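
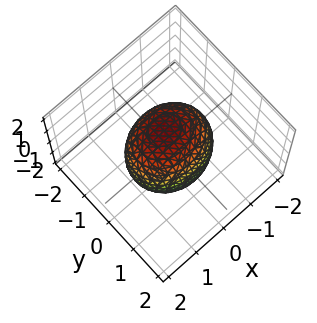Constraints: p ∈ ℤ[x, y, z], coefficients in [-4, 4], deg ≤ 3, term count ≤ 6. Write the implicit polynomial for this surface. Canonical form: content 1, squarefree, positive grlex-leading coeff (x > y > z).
1. Degree: a generic line meets the surface in up to 2 points, so deg p = 2.
2. From the visible intercepts: the y-axis gridline crossings are at y ∈ {-1, 1}.
3. Solving for integer coefficients yields p as stated.

2*x^2 + 3*y^2 + y*z + 2*z^2 - 3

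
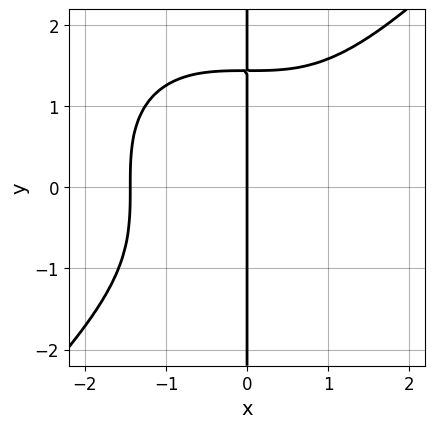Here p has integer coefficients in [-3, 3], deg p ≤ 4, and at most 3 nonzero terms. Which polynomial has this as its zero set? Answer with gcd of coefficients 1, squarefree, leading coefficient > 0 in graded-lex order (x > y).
The degree is 4 — no degree-3 curve has this shape.
From the axis intercepts and sections: one x-axis crossing is at x = 0; the visible y-axis segment lies entirely on the curve.
The integer polynomial consistent with all of this is the stated p.

x^4 - x*y^3 + 3*x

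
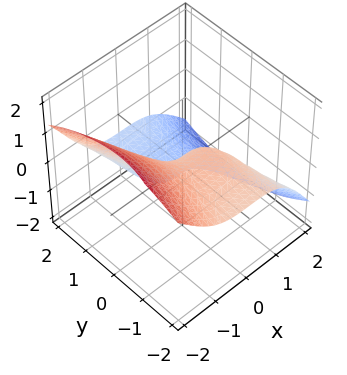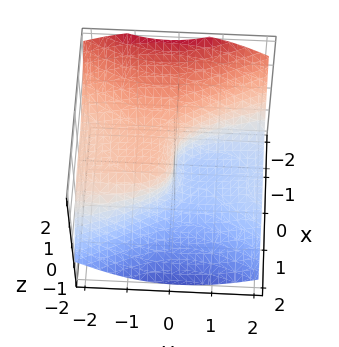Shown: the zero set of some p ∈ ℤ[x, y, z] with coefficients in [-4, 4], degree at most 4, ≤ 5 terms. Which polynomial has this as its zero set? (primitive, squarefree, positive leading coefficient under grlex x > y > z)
1. deg p = 3.
2. Checking where it meets the axes: it crosses the z-axis at the gridline z = 0; one y-axis crossing is at y = 0; one x-axis crossing is at x = 0.
3. These observations pin down the coefficients.

x^3 + y^2*z + z^3 + y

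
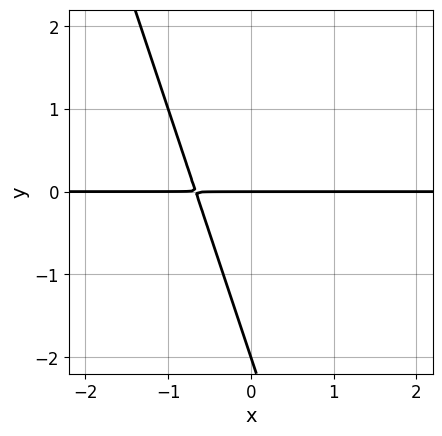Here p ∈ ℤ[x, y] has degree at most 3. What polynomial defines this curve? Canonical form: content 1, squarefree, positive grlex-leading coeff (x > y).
1. The degree is 2 — no degree-1 curve has this shape.
2. Reading off the gridlines: the y-axis gridline crossings are at y ∈ {-2, 0}; every point of the x-axis in the box is on the curve.
3. The integer polynomial consistent with all of this is the stated p.

3*x*y + y^2 + 2*y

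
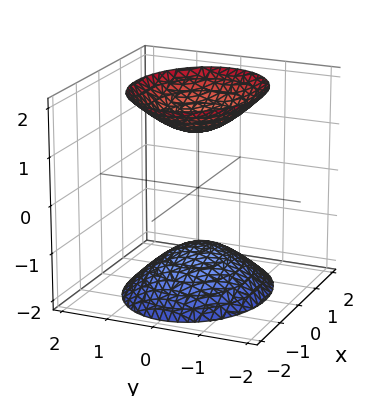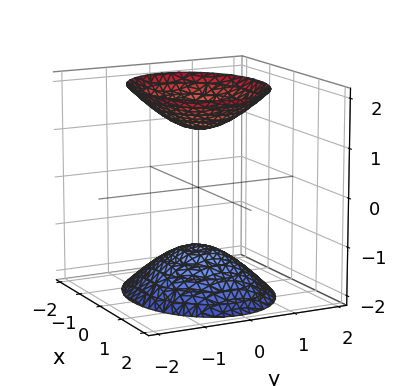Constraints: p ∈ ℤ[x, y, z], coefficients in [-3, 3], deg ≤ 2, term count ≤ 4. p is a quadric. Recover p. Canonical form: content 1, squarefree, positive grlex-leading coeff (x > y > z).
(a) I count 2 distinct pieces.
(b) The degree is 2 — two sheets facing apart; a quadric.
(c) Symmetries: mirror symmetry z ↦ −z ⇒ only even powers of z; it's symmetric under x → −x, forcing even powers of x; it's symmetric under y → −y, forcing even powers of y.
(d) Observable constraints: it misses every integer gridline on the y-axis; no x-intercept at any integer in the box.
(e) Fitting integer coefficients to these (and the overall shape) gives p.

2*x^2 + 3*y^2 - 2*z^2 + 3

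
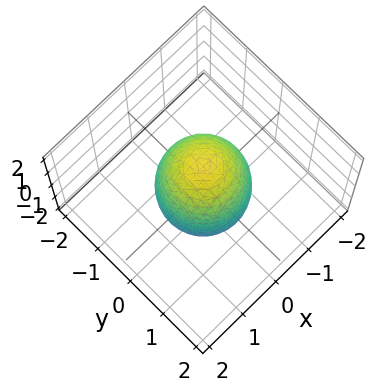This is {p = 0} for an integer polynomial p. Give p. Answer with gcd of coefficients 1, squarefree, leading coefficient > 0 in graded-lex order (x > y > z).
3*x^2 + 3*y^2 + z^2 - 3

The degree is 2 — the shape is more complex than any degree-1 surface.
By symmetry, every cross-section ⟂ z is a circle, so x, y appear only via x² + y².
From the axis intercepts and sections: the x-axis gridline crossings are at x ∈ {-1, 1}; the y-axis gridline crossings are at y ∈ {-1, 1}.
These observations pin down the coefficients.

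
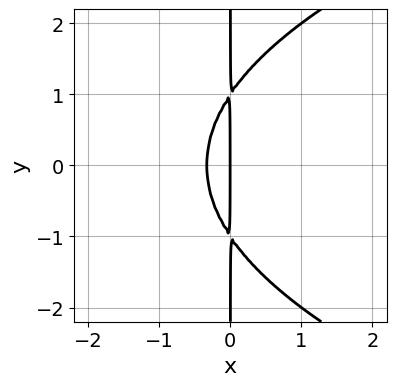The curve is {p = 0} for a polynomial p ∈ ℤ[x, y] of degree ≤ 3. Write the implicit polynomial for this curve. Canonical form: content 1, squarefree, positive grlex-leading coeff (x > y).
x*y^2 - 3*x^2 - x

deg p = 3.
Symmetries: mirror symmetry y ↦ −y ⇒ only even powers of y.
Observable constraints: the visible y-axis segment lies entirely on the curve; one x-axis crossing is at x = 0.
The integer polynomial consistent with all of this is the stated p.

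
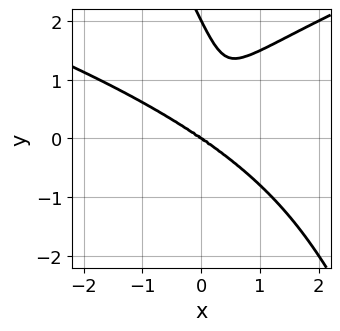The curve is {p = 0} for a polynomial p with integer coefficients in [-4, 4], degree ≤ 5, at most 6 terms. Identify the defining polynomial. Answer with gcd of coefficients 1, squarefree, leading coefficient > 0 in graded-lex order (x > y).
2*x*y^3 + y^4 - 2*x^3 - 2*x^2*y - 2*y^3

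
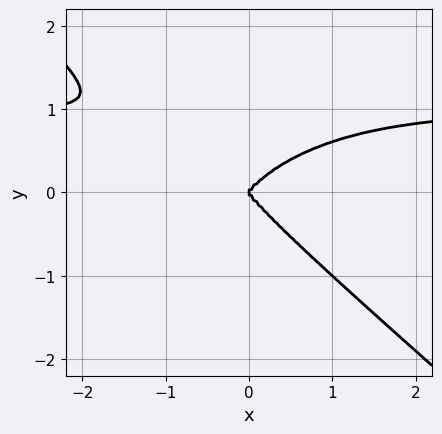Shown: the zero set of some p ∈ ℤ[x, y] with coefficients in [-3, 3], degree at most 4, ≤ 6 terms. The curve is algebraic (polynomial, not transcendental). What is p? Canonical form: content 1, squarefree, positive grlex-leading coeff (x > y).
(a) Degree: a generic line meets the curve in up to 4 points, so deg p = 4.
(b) Checking where it meets the axes: one x-axis crossing is at x = 0; it meets the y-axis at y = 0 (among the integer gridlines).
(c) Together with the visible shape, these determine p as stated.

2*x^3*y + 3*y^4 - 2*x^3 + x*y^2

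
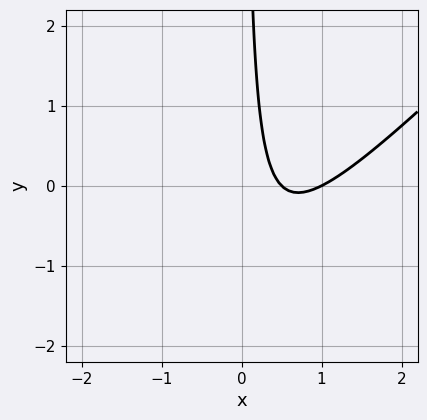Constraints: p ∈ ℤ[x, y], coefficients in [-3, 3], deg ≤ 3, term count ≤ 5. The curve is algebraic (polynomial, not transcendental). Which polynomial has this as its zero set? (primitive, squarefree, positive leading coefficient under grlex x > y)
2*x^2 - 2*x*y - 3*x + 1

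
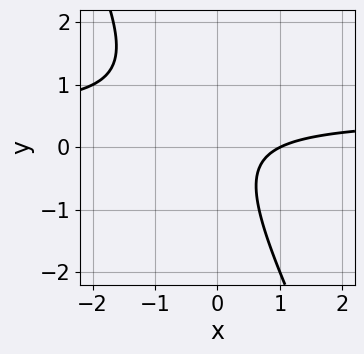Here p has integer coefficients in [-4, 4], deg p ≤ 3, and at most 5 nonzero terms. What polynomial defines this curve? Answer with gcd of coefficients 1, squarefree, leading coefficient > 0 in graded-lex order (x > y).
First, the degree is 2 — the shape is more complex than any degree-1 curve.
Then, checking where it meets the axes: it misses every integer gridline on the y-axis; one x-axis crossing is at x = 1.
Finally, the integer polynomial consistent with all of this is the stated p.

2*x*y + y^2 - x + 1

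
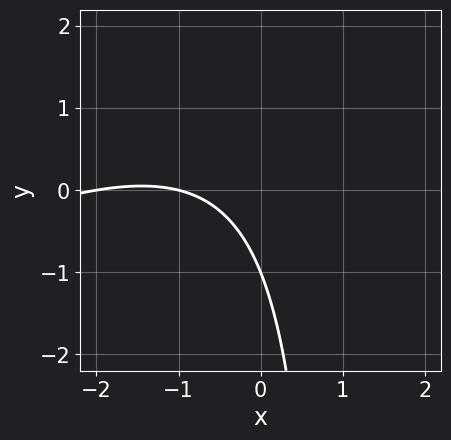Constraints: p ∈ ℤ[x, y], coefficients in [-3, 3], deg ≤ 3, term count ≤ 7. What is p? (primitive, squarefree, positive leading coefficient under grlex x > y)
1. deg p = 2. No degree-1 curve has this shape.
2. Observable constraints: among the integer gridlines, it crosses the x-axis at x ∈ {-2, -1}; one y-axis crossing is at y = -1.
3. Putting this together gives p.

x^2 - 2*x*y + 3*x + 2*y + 2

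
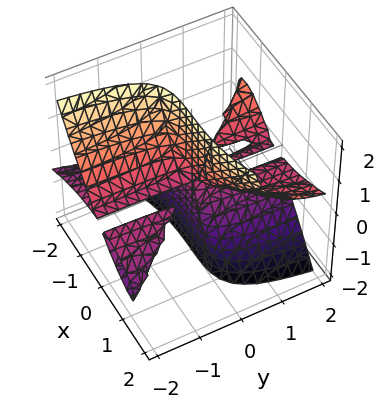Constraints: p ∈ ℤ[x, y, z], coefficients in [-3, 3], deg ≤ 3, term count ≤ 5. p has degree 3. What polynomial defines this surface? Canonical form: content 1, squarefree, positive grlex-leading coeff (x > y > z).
x^3 - 3*x*y*z - 3*y*z^2

(a) There are 3 components. They look like related sheets of one shape, so recover p as a whole.
(b) Degree: no degree-2 surface has this shape, so deg p = 3.
(c) Observable constraints: the visible z-axis segment lies entirely on the surface; every point of the y-axis in the box is on the surface.
(d) The integer polynomial consistent with all of this is the stated p.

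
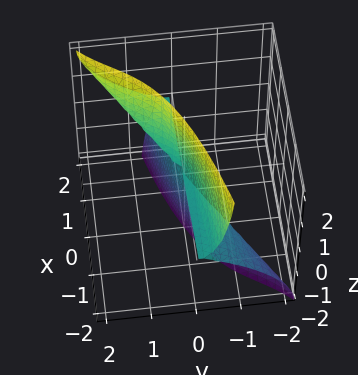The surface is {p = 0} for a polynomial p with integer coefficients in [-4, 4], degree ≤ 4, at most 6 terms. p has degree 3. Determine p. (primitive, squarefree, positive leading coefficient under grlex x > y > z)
(a) The degree is 3 — the shape is more complex than any degree-2 surface.
(b) Against the integer gridlines: one y-axis crossing is at y = 0; every point of the x-axis in the box is on the surface.
(c) Putting this together gives p. Check: (0, 0, -2) on the z-axis lies on the surface, and p(0, 0, -2) = 0. ✓

x*z^2 - y^3 + 2*y^2*z - 2*y*z^2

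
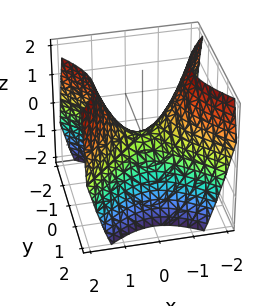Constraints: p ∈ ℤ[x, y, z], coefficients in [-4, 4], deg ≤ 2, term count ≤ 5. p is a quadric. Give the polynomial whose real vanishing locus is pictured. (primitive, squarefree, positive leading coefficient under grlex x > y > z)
(a) deg p = 2.
(b) Symmetries: it's symmetric under y → −y, forcing even powers of y; the x ↦ −x reflection is a symmetry, so x appears only in even powers.
(c) Checking where it meets the axes: one x-axis crossing is at x = 0; one z-axis crossing is at z = 0; it meets the y-axis at y = 0 (among the integer gridlines).
(d) Assembling these constraints gives the stated polynomial.

x^2 - y^2 - z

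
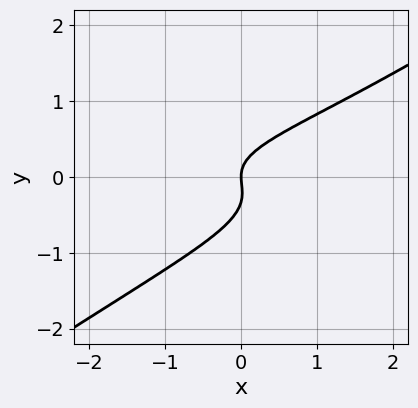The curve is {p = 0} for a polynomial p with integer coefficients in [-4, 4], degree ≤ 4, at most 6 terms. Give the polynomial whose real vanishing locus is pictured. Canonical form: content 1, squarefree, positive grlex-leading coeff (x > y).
2*x*y^2 - 3*y^3 - y^2 + x

1. The degree is 3 — no degree-2 curve has this shape.
2. Observable constraints: it crosses the y-axis at the gridline y = 0; one x-axis crossing is at x = 0.
3. Matching integer coefficients to the picture gives p.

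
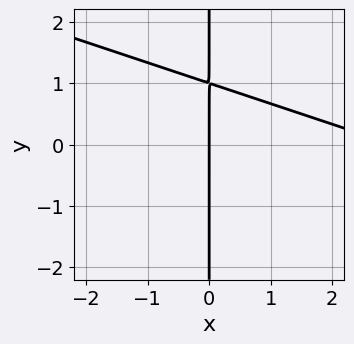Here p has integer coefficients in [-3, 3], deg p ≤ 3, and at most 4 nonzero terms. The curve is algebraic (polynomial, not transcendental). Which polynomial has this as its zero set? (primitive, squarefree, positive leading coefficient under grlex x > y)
1. Degree: no degree-1 curve has this shape, so deg p = 2.
2. From the axis intercepts and sections: one x-axis crossing is at x = 0; the visible y-axis segment lies entirely on the curve.
3. Assembling these constraints gives the stated polynomial.

x^2 + 3*x*y - 3*x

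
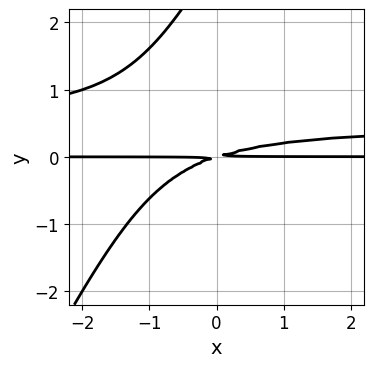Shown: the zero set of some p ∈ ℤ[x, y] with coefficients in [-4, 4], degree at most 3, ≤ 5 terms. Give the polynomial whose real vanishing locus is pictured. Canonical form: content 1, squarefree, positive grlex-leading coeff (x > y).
2*x*y^2 - y^3 - x*y + 3*y^2

First, degree: the shape is more complex than any degree-2 curve, so deg p = 3.
Next, observable constraints: the visible x-axis segment lies entirely on the curve.
Finally, solving for integer coefficients yields p as stated.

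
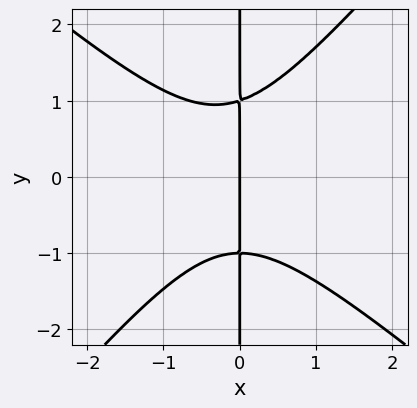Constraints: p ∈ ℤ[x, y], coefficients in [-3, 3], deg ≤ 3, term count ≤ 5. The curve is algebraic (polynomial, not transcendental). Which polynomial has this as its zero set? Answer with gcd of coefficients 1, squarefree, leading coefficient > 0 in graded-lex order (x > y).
1. deg p = 3. The shape is more complex than any degree-2 curve.
2. Checking where it meets the axes: the visible y-axis segment lies entirely on the curve; it crosses the x-axis at the gridline x = 0.
3. Assembling these constraints gives the stated polynomial.

3*x^3 + x^2*y - 3*x*y^2 + x^2 + 3*x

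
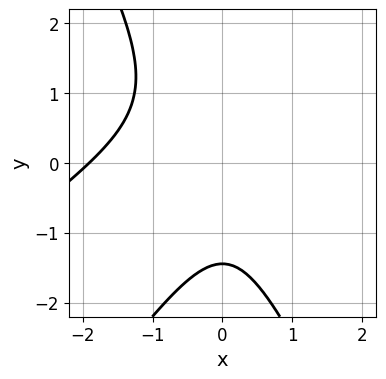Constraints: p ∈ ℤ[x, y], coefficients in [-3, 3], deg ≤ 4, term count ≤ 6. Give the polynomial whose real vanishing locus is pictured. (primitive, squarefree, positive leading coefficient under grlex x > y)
2*x^3 - 3*x^2*y + y^3 + 3*x^2 + 3

(a) The degree is 3 — the shape is more complex than any degree-2 curve.
(b) The integer polynomial consistent with all of this is the stated p.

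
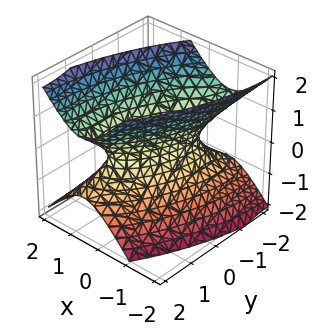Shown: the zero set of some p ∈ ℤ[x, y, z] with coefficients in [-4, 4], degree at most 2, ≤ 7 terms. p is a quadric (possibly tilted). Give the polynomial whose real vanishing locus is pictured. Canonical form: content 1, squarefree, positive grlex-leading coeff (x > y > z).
First, deg p = 2. A generic line meets the surface in up to 2 points.
Then, from the axis intercepts and sections: no z-intercept at any integer in the box; among the integer gridlines, it crosses the y-axis at y ∈ {-1, 1}.
Finally, these observations pin down the coefficients.

3*x^2 - 2*x*y + y^2 - 2*z^2 - 1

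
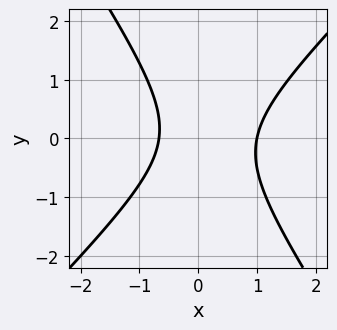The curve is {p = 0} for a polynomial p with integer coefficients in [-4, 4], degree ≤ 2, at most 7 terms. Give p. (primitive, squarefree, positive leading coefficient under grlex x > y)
(a) The degree is 2 — the shape is more complex than any degree-1 curve.
(b) Observable constraints: the curve avoids every integer y-axis point in the box; one x-axis crossing is at x = 1.
(c) These observations pin down the coefficients.

3*x^2 - x*y - 2*y^2 - x - 2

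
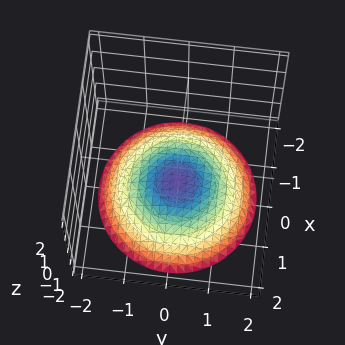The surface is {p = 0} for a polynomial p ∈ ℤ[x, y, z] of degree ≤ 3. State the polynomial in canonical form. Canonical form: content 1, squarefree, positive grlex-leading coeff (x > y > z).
x^2 + y^2 + 3*z + 3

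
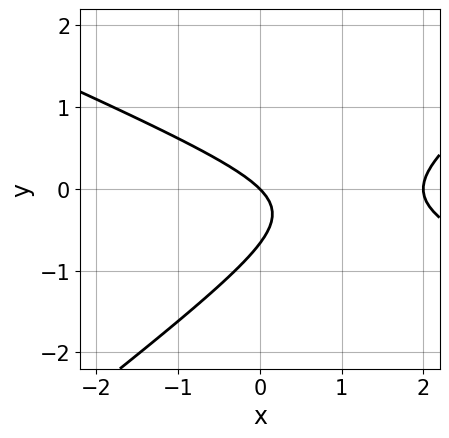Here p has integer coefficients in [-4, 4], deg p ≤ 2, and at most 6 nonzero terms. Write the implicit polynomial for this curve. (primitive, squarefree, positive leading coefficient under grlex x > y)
1. The degree is 2 — no degree-1 curve has this shape.
2. From the axis intercepts and sections: the x-axis gridline crossings are at x ∈ {0, 2}; it meets the y-axis at y = 0 (among the integer gridlines).
3. Matching integer coefficients to the picture gives p.

x^2 + x*y - 3*y^2 - 2*x - 2*y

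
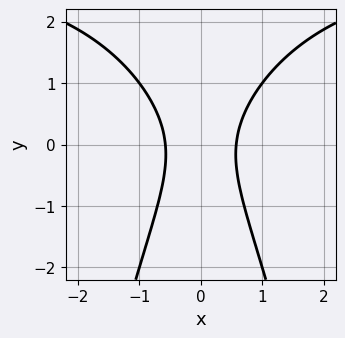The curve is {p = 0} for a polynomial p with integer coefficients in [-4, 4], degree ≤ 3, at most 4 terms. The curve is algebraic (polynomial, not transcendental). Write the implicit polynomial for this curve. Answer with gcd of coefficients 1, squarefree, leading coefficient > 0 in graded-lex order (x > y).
Degree: a generic line meets the curve in up to 3 points, so deg p = 3.
Symmetries: mirror symmetry x ↦ −x ⇒ only even powers of x.
Reading off the gridlines: no y-intercept at any integer in the box.
Fitting integer coefficients to these (and the overall shape) gives p.

x^2*y - 3*x^2 + y^2 + 1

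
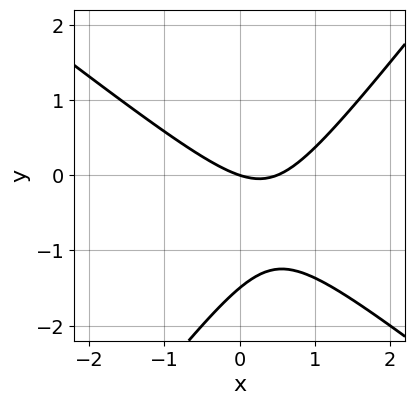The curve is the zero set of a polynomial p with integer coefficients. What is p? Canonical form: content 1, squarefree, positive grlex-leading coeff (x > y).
2*x^2 + x*y - 2*y^2 - x - 3*y

1. deg p = 2. The shape is more complex than any degree-1 curve.
2. Checking where it meets the axes: it meets the y-axis at y = 0 (among the integer gridlines); it crosses the x-axis at the gridline x = 0.
3. Solving for integer coefficients yields p as stated.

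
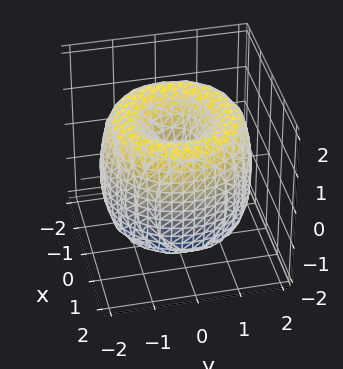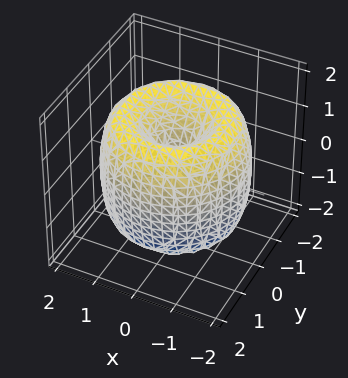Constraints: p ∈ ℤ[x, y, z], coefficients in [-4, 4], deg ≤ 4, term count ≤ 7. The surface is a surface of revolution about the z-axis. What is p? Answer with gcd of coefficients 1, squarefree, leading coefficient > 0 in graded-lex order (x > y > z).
deg p = 4. The shape is more complex than any degree-3 surface.
By symmetry, the surface is invariant under rotation about z: p = q(x² + y², z).
Reading off the gridlines: it meets the z-axis at z = 0 (among the integer gridlines); it meets the x-axis at x = 0 (among the integer gridlines); a circular section at z = 0 has radius between 1 and 2; one y-axis crossing is at y = 0.
Assembling these constraints gives the stated polynomial.

x^4 + 2*x^2*y^2 + y^4 - 3*x^2 - 3*y^2 + z^2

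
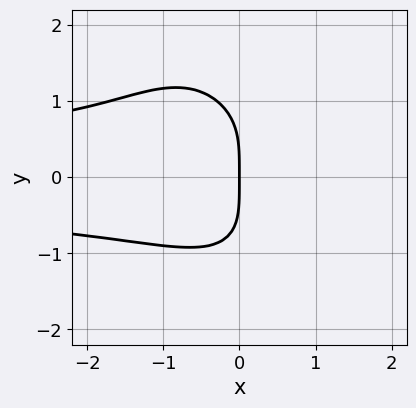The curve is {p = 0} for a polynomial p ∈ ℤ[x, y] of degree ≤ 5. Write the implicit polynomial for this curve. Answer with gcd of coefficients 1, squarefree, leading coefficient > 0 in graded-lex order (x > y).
First, the degree is 4 — the shape is more complex than any degree-3 curve.
Then, from the visible intercepts: one y-axis crossing is at y = 0; one x-axis crossing is at x = 0.
Finally, putting this together gives p.

2*x^2*y^2 + x*y^3 + y^4 + 3*x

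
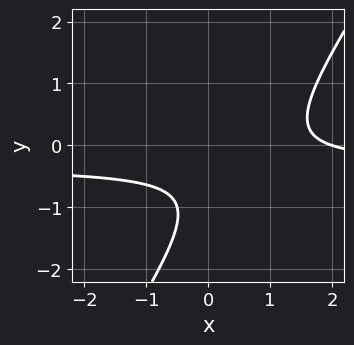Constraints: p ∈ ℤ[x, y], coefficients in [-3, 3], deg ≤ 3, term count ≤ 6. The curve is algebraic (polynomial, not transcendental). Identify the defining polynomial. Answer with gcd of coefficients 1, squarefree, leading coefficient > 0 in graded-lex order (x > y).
3*x*y - 2*y^2 + x - 3*y - 2

1. deg p = 2. The shape is more complex than any degree-1 curve.
2. Reading off the gridlines: it crosses the x-axis at the gridline x = 2; no y-intercept at any integer in the box.
3. The integer polynomial consistent with all of this is the stated p.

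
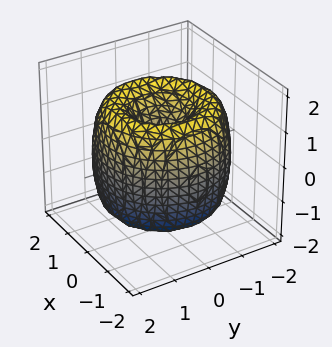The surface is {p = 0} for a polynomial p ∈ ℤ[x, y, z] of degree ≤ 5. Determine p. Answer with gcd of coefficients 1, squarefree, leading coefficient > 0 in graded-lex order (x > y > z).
x^4 + 2*x^2*y^2 + y^4 - 3*x^2 - 3*y^2 + z^2

deg p = 4.
Symmetries: rotational symmetry about the z-axis ⇒ p depends on x, y only through x² + y².
Observable constraints: one x-axis crossing is at x = 0; a circular section at z = 0 has radius between 1 and 2; it crosses the z-axis at the gridline z = 0.
Matching integer coefficients to the picture gives p.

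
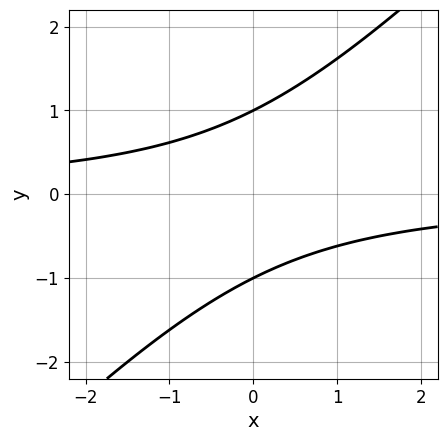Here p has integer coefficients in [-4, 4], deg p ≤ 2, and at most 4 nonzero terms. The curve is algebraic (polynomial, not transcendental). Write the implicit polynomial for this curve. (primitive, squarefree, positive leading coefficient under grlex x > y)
1. Degree: a generic line meets the curve in up to 2 points, so deg p = 2.
2. Against the integer gridlines: no x-intercept at any integer in the box; among the integer gridlines, it crosses the y-axis at y ∈ {-1, 1}.
3. Fitting integer coefficients to these (and the overall shape) gives p.

x*y - y^2 + 1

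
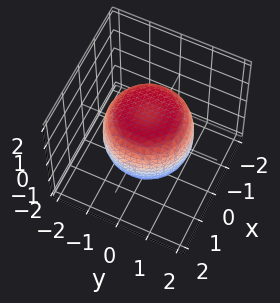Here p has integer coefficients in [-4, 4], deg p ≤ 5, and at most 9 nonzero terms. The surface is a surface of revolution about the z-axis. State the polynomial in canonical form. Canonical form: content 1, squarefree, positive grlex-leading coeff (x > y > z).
2*x^4 + 4*x^2*y^2 + 2*y^4 - 2*x^2 - 2*y^2 + 3*z^2 - 3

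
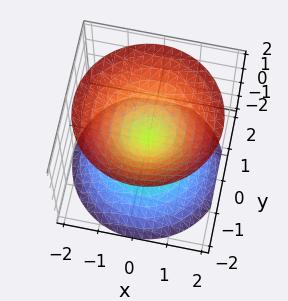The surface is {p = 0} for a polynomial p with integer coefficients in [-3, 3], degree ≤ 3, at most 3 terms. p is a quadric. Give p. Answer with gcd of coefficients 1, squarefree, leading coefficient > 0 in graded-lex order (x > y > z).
First, I count 2 distinct pieces. They look like related sheets of one shape, so recover p as a whole.
Next, the degree is 2 — two nappes meeting at a single point; a quadric.
Next, symmetries: every cross-section ⟂ z is a circle, so x, y appear only via x² + y²; it's symmetric under z → −z, forcing even powers of z.
Then, reading off the gridlines: it crosses the x-axis at the gridline x = 0; a circular section at z = 1 has radius exactly 1; one y-axis crossing is at y = 0; it crosses the z-axis at the gridline z = 0.
Finally, the integer polynomial consistent with all of this is the stated p.

x^2 + y^2 - z^2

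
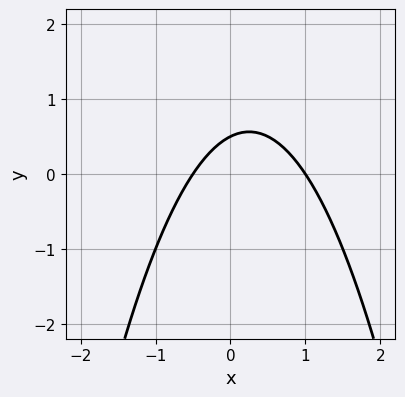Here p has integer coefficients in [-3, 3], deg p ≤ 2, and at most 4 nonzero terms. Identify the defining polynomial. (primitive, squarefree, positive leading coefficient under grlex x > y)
(a) Degree: the shape is more complex than any degree-1 curve, so deg p = 2.
(b) From the visible intercepts: one x-axis crossing is at x = 1.
(c) Matching integer coefficients to the picture gives p.

2*x^2 - x + 2*y - 1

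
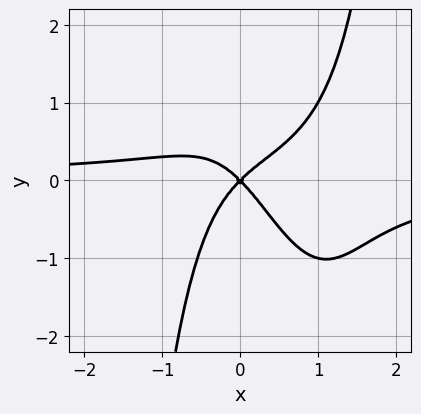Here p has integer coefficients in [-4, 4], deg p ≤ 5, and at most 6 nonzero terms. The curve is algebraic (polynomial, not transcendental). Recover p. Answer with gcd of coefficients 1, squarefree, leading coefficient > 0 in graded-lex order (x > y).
deg p = 4. The shape is more complex than any degree-3 curve.
From the visible intercepts: it crosses the y-axis at the gridline y = 0; it crosses the x-axis at the gridline x = 0.
These observations pin down the coefficients.

3*x^3*y - 3*x^2*y + 2*x^2 - 2*y^2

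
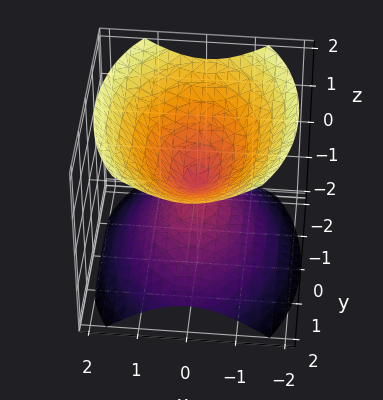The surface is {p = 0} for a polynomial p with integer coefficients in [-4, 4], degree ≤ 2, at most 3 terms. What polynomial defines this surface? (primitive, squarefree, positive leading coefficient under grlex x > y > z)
The picture has 2 separate pieces. Treating them together as one polynomial.
deg p = 2. A double cone through the origin; a quadric.
Symmetries: the y ↦ −y reflection is a symmetry, so y appears only in even powers; the z ↦ −z reflection is a symmetry, so z appears only in even powers; mirror symmetry x ↦ −x ⇒ only even powers of x.
Checking where it meets the axes: it crosses the z-axis at the gridline z = 0; it crosses the y-axis at the gridline y = 0; it meets the x-axis at x = 0 (among the integer gridlines).
Assembling these constraints gives the stated polynomial.

2*x^2 + y^2 - 2*z^2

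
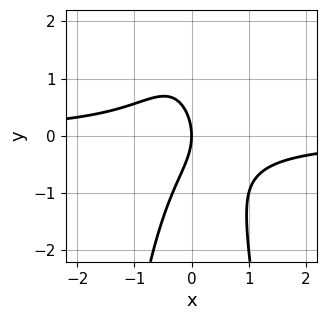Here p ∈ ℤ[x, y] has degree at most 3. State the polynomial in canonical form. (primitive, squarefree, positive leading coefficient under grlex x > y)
3*x^2*y + y^2 + 2*x

First, degree: no degree-2 curve has this shape, so deg p = 3.
Next, checking where it meets the axes: it crosses the y-axis at the gridline y = 0; it meets the x-axis at x = 0 (among the integer gridlines).
Finally, together with the visible shape, these determine p as stated.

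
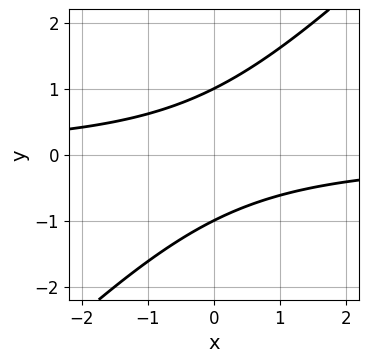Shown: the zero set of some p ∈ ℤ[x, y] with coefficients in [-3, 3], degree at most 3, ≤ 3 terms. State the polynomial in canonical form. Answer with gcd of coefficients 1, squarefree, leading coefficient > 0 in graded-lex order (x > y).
First, degree: no degree-1 curve has this shape, so deg p = 2.
Then, checking where it meets the axes: no x-intercept at any integer in the box; among the integer gridlines, it crosses the y-axis at y ∈ {-1, 1}.
Finally, together with the visible shape, these determine p as stated.

x*y - y^2 + 1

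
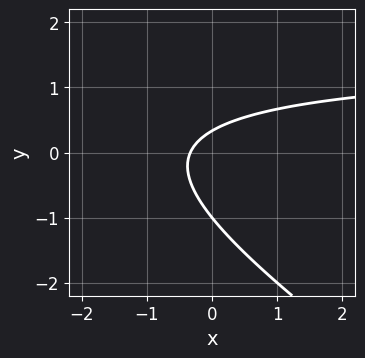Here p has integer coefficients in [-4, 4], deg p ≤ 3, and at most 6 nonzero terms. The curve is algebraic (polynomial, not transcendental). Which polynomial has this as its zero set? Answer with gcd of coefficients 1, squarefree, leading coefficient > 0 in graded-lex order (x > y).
First, degree: a generic line meets the curve in up to 2 points, so deg p = 2.
Then, against the integer gridlines: it crosses the y-axis at the gridline y = -1.
Finally, assembling these constraints gives the stated polynomial.

2*x*y + 3*y^2 - 3*x + 2*y - 1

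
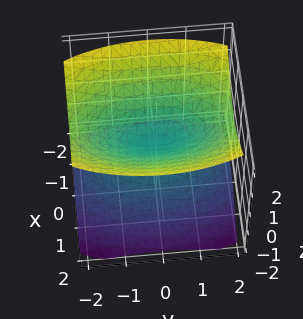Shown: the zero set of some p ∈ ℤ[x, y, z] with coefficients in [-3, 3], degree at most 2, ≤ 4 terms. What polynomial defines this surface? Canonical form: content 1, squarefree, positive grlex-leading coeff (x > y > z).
(a) There are 2 components.
(b) The degree is 2 — a double cone through the origin; a quadric.
(c) Symmetries: mirror symmetry z ↦ −z ⇒ only even powers of z; it's symmetric under y → −y, forcing even powers of y; mirror symmetry x ↦ −x ⇒ only even powers of x.
(d) From the visible intercepts: one z-axis crossing is at z = 0; it meets the y-axis at y = 0 (among the integer gridlines); one x-axis crossing is at x = 0.
(e) Assembling these constraints gives the stated polynomial.

3*x^2 + y^2 - 3*z^2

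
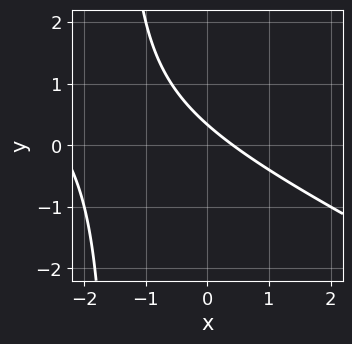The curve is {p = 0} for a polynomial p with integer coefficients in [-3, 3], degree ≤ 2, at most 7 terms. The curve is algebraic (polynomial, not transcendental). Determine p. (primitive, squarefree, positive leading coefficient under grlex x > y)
x^2 + 2*x*y + 2*x + 3*y - 1

First, deg p = 2. The shape is more complex than any degree-1 curve.
Finally, putting this together gives p.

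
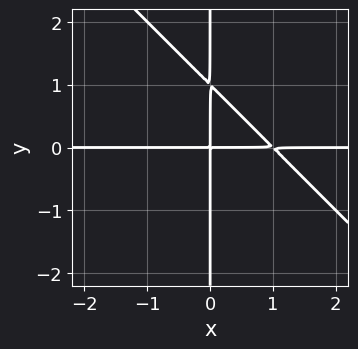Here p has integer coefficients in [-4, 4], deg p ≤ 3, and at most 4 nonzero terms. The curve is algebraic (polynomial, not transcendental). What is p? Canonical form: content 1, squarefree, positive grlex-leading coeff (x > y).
x^2*y + x*y^2 - x*y

deg p = 3. The shape is more complex than any degree-2 curve.
Reading off the gridlines: every point of the x-axis in the box is on the curve; every point of the y-axis in the box is on the curve.
Putting this together gives p.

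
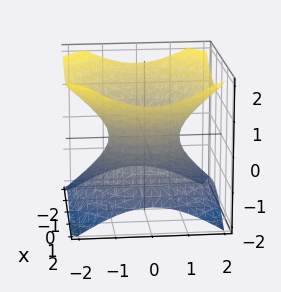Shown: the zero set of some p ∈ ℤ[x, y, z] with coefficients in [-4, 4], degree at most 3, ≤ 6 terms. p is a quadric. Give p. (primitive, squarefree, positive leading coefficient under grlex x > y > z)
2*x^2 + 2*y^2 - 3*z^2 - 2

(a) The degree is 2 — one connected sheet with a waist; a quadric.
(b) Symmetries: rotational symmetry about the z-axis ⇒ p depends on x, y only through x² + y²; the z ↦ −z reflection is a symmetry, so z appears only in even powers.
(c) Reading off the gridlines: a circular section at z = -1 has radius between 1 and 2; among the integer gridlines, it crosses the y-axis at y ∈ {-1, 1}; among the integer gridlines, it crosses the x-axis at x ∈ {-1, 1}; the surface avoids every integer z-axis point in the box.
(d) Assembling these constraints gives the stated polynomial.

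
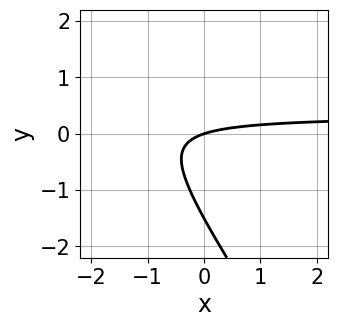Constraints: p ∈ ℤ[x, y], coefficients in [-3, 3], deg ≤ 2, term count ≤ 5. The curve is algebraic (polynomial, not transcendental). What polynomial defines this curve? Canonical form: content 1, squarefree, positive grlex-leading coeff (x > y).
First, deg p = 2. A generic line meets the curve in up to 2 points.
Next, against the integer gridlines: it meets the y-axis at y = 0 (among the integer gridlines); one x-axis crossing is at x = 0.
Finally, solving for integer coefficients yields p as stated.

3*x*y + 2*y^2 - x + 3*y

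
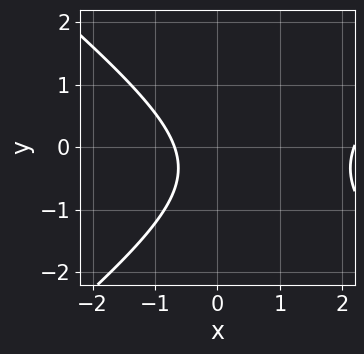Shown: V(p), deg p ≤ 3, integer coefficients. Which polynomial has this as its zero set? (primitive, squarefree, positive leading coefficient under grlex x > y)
2*x^2 - 3*y^2 - 3*x - 2*y - 3

(a) deg p = 2. A generic line meets the curve in up to 2 points.
(b) From the axis intercepts and sections: no y-intercept at any integer in the box.
(c) Assembling these constraints gives the stated polynomial.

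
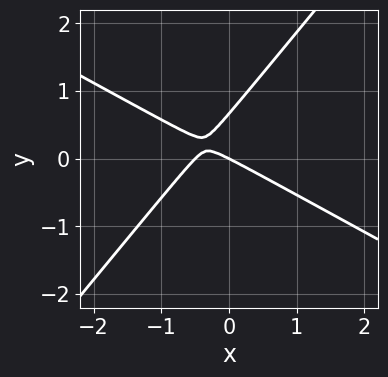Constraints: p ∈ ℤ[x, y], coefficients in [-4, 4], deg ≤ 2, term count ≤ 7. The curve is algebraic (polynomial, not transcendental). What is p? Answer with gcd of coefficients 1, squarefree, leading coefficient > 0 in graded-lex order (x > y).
The degree is 2 — a generic line meets the curve in up to 2 points.
Checking where it meets the axes: it crosses the y-axis at the gridline y = 0; it meets the x-axis at x = 0 (among the integer gridlines).
Assembling these constraints gives the stated polynomial.

2*x^2 + 2*x*y - 3*y^2 + x + 2*y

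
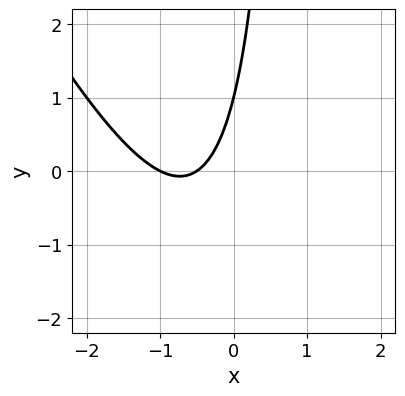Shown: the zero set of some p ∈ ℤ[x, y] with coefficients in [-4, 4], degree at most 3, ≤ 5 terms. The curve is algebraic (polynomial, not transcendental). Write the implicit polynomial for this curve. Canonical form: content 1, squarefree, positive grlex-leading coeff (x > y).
2*x^2 + x*y + 3*x - y + 1

1. deg p = 2.
2. Reading off the gridlines: it meets the x-axis at x = -1 (among the integer gridlines); it crosses the y-axis at the gridline y = 1.
3. Matching integer coefficients to the picture gives p.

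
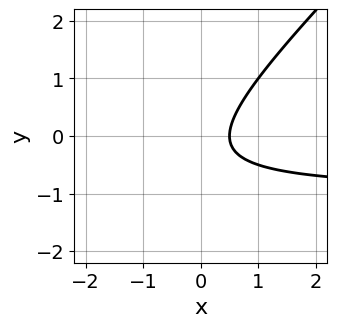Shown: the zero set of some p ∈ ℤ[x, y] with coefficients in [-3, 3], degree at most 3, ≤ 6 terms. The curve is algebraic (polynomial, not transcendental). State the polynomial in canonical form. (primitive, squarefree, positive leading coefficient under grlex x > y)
2*x*y - 2*y^2 + 2*x - y - 1

First, deg p = 2. A generic line meets the curve in up to 2 points.
Then, reading off the gridlines: no y-intercept at any integer in the box.
Finally, fitting integer coefficients to these (and the overall shape) gives p.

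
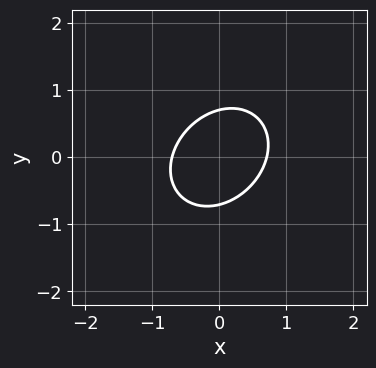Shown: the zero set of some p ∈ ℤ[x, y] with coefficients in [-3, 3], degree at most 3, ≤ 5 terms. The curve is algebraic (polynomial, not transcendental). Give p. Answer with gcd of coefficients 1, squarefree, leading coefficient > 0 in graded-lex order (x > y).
First, degree: the shape is more complex than any degree-1 curve, so deg p = 2.
Finally, putting this together gives p.

2*x^2 - x*y + 2*y^2 - 1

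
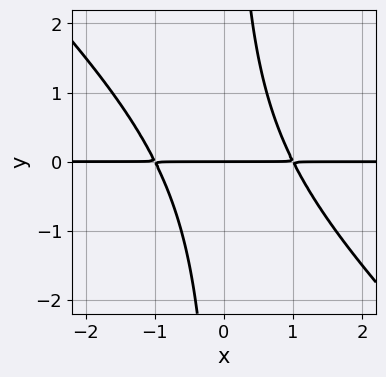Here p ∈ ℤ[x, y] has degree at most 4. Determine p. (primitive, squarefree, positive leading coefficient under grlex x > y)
x^2*y + x*y^2 - y

First, deg p = 3. No degree-2 curve has this shape.
Then, against the integer gridlines: every point of the x-axis in the box is on the curve; it crosses the y-axis at the gridline y = 0.
Finally, fitting integer coefficients to these (and the overall shape) gives p.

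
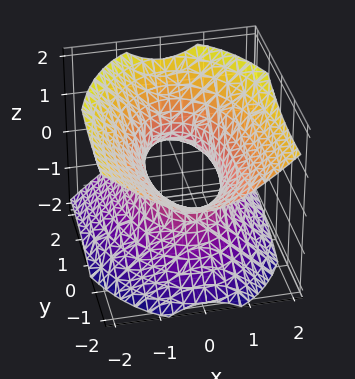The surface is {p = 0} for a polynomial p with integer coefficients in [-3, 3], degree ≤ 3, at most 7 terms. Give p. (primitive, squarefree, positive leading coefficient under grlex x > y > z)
First, the degree is 2 — a generic line meets the surface in up to 2 points.
Next, from the visible intercepts: it misses every integer gridline on the z-axis.
Finally, assembling these constraints gives the stated polynomial.

3*x^2 + y^2 + 2*y*z - 3*z^2 - 2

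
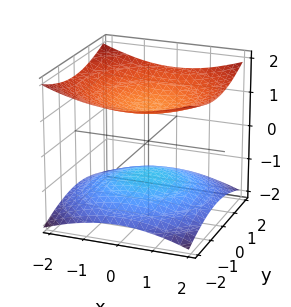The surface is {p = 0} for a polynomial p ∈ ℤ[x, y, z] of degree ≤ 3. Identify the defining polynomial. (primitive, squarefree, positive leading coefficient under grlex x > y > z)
First, there are 2 components.
Next, degree: two separate bowl-shaped sheets opening away from each other; a quadric, so deg p = 2.
Then, symmetries: the z ↦ −z reflection is a symmetry, so z appears only in even powers; the surface is invariant under rotation about z: p = q(x² + y², z).
Then, observable constraints: the z-axis gridline crossings are at z ∈ {-1, 1}; it misses every integer gridline on the x-axis.
Finally, the integer polynomial consistent with all of this is the stated p.

x^2 + y^2 - 3*z^2 + 3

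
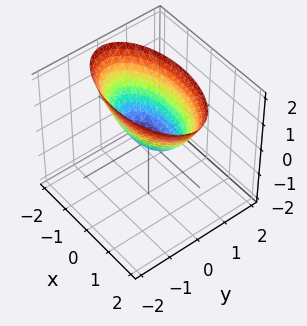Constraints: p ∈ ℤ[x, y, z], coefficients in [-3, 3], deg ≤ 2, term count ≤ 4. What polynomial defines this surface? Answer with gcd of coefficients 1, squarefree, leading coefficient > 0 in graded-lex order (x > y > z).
(a) The degree is 2 — a single bowl opening along one axis; a quadric.
(b) Symmetries: it's symmetric under y → −y, forcing even powers of y; the x ↦ −x reflection is a symmetry, so x appears only in even powers.
(c) From the visible intercepts: one z-axis crossing is at z = 0; it meets the y-axis at y = 0 (among the integer gridlines); it meets the x-axis at x = 0 (among the integer gridlines).
(d) Assembling these constraints gives the stated polynomial.

x^2 + 3*y^2 - 2*z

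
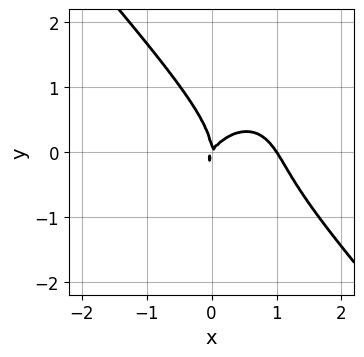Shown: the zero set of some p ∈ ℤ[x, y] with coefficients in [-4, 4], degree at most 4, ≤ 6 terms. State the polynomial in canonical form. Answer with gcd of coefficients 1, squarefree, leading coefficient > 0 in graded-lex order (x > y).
Degree: no degree-2 curve has this shape, so deg p = 3.
Against the integer gridlines: it crosses the y-axis at the gridline y = 0; among the integer gridlines, it crosses the x-axis at x ∈ {0, 1}.
Matching integer coefficients to the picture gives p.

3*x^3 + 2*y^3 - 3*x^2 + 2*x*y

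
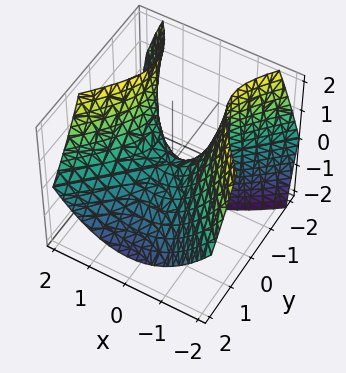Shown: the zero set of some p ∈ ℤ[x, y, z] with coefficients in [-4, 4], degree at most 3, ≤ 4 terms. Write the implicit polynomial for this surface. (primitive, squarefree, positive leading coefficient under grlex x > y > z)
x^2 - y^2 - y*z - z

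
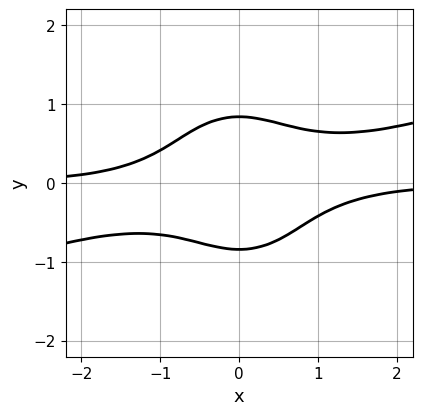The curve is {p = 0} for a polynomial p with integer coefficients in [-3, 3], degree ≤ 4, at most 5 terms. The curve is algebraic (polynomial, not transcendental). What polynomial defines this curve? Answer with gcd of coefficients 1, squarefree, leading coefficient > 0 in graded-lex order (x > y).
(a) The degree is 4 — the shape is more complex than any degree-3 curve.
(b) From the axis intercepts and sections: it misses every integer gridline on the x-axis.
(c) Putting this together gives p.

x^3*y - 3*x^2*y^2 - 2*y^4 + 1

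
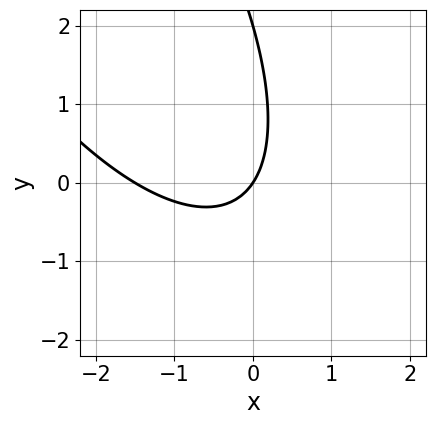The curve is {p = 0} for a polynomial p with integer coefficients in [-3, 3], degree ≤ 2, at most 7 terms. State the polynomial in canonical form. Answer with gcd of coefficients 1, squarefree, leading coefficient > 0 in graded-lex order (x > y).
2*x^2 + 2*x*y + y^2 + 3*x - 2*y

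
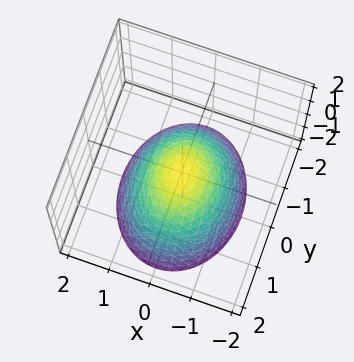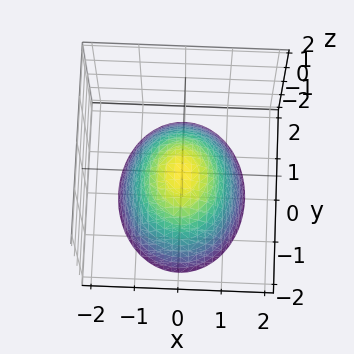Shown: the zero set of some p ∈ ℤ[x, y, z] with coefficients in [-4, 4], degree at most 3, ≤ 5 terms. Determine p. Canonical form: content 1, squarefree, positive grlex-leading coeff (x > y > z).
3*x^2 + 2*y^2 + 3*z

1. Degree: a single bowl opening along one axis; a quadric, so deg p = 2.
2. Symmetries: the x ↦ −x reflection is a symmetry, so x appears only in even powers; mirror symmetry y ↦ −y ⇒ only even powers of y.
3. From the visible intercepts: it crosses the z-axis at the gridline z = 0; it crosses the x-axis at the gridline x = 0; it crosses the y-axis at the gridline y = 0.
4. Fitting integer coefficients to these (and the overall shape) gives p.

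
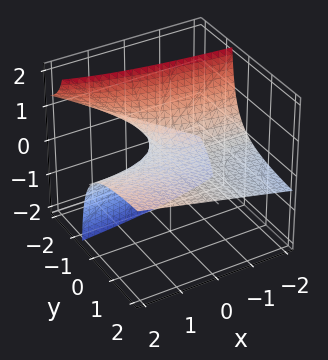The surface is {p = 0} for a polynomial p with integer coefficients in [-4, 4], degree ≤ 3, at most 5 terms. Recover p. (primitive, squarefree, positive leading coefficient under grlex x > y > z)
deg p = 2. No degree-1 surface has this shape.
Checking where it meets the axes: every point of the x-axis in the box is on the surface; it crosses the z-axis at the gridline z = 0; every point of the y-axis in the box is on the surface.
These observations pin down the coefficients.

x*y - 3*y*z - 3*z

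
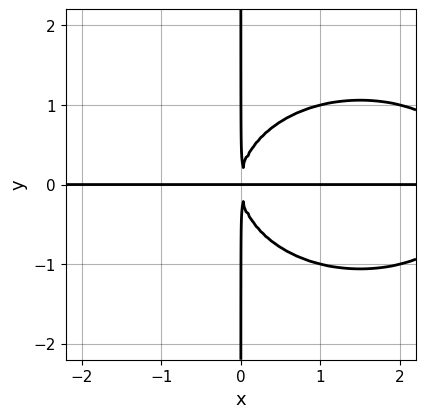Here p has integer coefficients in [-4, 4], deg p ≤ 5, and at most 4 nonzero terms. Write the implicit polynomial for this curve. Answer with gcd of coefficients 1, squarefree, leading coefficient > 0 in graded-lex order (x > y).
First, degree: no degree-3 curve has this shape, so deg p = 4.
Then, observable constraints: the visible y-axis segment lies entirely on the curve; every point of the x-axis in the box is on the curve.
Finally, fitting integer coefficients to these (and the overall shape) gives p.

x^3*y + 2*x*y^3 - 3*x^2*y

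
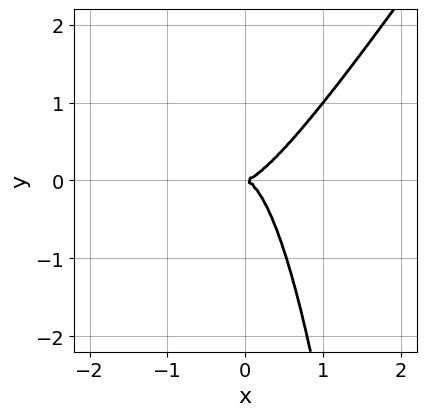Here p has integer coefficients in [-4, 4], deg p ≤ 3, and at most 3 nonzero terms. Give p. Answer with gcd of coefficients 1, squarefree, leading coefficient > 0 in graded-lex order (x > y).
First, the degree is 3 — a generic line meets the curve in up to 3 points.
Then, checking where it meets the axes: it meets the y-axis at y = 0 (among the integer gridlines); it meets the x-axis at x = 0 (among the integer gridlines).
Finally, solving for integer coefficients yields p as stated.

3*x^3 - 2*x^2*y - y^2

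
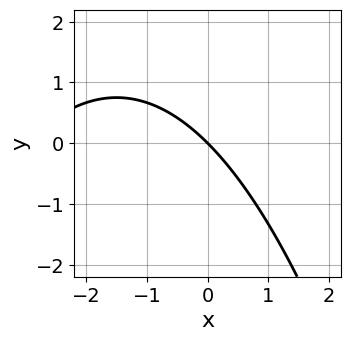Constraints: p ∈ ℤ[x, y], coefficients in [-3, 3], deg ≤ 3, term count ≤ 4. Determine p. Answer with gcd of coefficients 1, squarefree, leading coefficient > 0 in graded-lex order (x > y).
x^2 + 3*x + 3*y

deg p = 2. A generic line meets the curve in up to 2 points.
Checking where it meets the axes: one x-axis crossing is at x = 0; one y-axis crossing is at y = 0.
Fitting integer coefficients to these (and the overall shape) gives p.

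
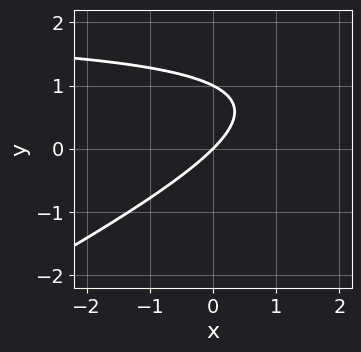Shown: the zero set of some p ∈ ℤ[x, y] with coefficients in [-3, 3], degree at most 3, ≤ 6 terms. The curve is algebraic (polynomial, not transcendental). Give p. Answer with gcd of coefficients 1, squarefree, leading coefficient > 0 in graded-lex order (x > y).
First, deg p = 2. A generic line meets the curve in up to 2 points.
Then, reading off the gridlines: among the integer gridlines, it crosses the y-axis at y ∈ {0, 1}; it meets the x-axis at x = 0 (among the integer gridlines).
Finally, matching integer coefficients to the picture gives p.

x*y - 2*y^2 - 2*x + 2*y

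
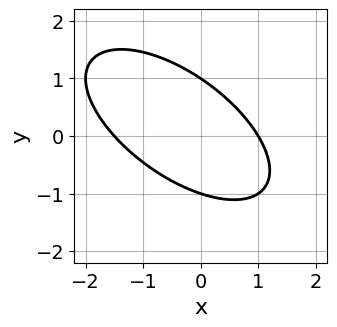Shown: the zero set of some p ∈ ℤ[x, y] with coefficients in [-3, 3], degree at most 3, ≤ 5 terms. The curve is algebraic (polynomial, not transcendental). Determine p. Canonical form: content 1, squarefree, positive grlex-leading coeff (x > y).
2*x^2 + 3*x*y + 3*y^2 + x - 3

1. The degree is 2 — a generic line meets the curve in up to 2 points.
2. Reading off the gridlines: among the integer gridlines, it crosses the y-axis at y ∈ {-1, 1}; it crosses the x-axis at the gridline x = 1.
3. These observations pin down the coefficients.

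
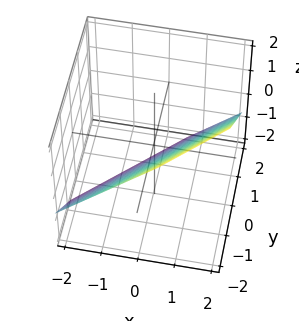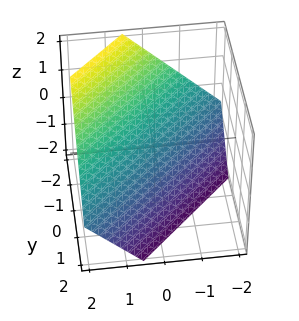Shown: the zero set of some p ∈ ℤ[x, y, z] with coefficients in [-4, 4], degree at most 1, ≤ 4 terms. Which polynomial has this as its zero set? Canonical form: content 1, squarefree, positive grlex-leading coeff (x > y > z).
3*x - 3*y - 3*z - 2

First, deg p = 1. The surface is flat (a plane).
Finally, matching integer coefficients to the picture gives p.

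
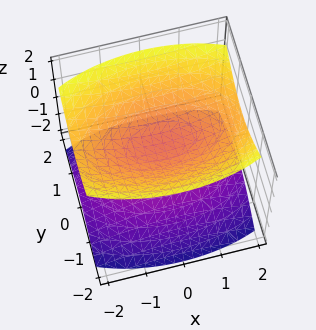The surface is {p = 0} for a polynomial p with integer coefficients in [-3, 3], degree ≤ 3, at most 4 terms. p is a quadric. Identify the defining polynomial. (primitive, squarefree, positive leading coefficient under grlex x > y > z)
x^2 + 3*y^2 - 3*z^2 + 1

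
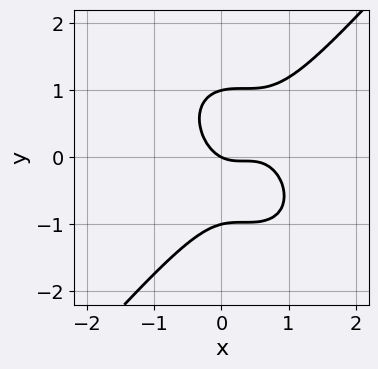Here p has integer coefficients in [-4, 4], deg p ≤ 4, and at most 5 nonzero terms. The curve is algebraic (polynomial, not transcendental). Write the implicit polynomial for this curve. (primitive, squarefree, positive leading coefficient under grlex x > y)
The degree is 3 — the shape is more complex than any degree-2 curve.
Observable constraints: the y-axis gridline crossings are at y ∈ {-1, 0, 1}; one x-axis crossing is at x = 0.
These observations pin down the coefficients.

3*x^3 - 2*y^3 - 3*x^2 + x + 2*y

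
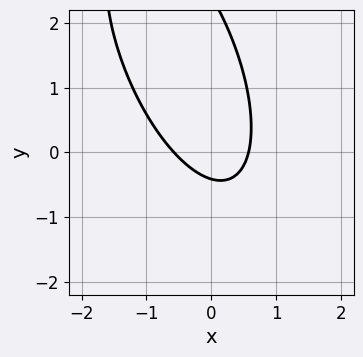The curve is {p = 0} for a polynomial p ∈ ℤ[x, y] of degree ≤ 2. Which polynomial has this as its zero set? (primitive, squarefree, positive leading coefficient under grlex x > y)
The degree is 2 — no degree-1 curve has this shape.
The integer polynomial consistent with all of this is the stated p.

3*x^2 + 2*x*y + y^2 - 2*y - 1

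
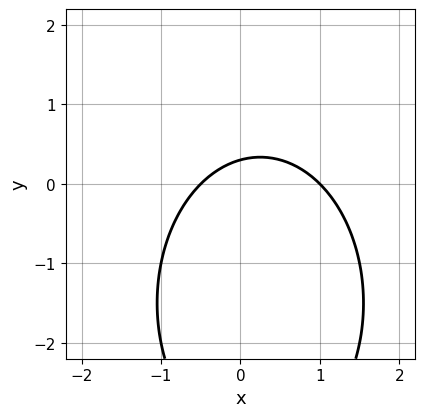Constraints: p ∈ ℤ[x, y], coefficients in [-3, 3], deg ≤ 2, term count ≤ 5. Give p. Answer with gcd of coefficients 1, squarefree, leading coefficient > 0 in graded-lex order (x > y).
2*x^2 + y^2 - x + 3*y - 1

The degree is 2 — no degree-1 curve has this shape.
From the axis intercepts and sections: one x-axis crossing is at x = 1.
Matching integer coefficients to the picture gives p.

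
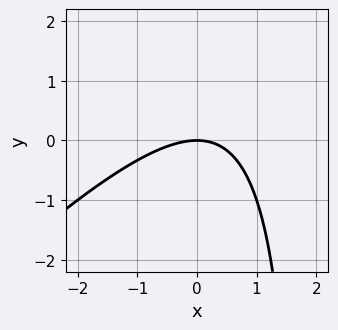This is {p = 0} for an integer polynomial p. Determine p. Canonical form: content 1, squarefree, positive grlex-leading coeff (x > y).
x^2 - x*y + 2*y

Degree: no degree-1 curve has this shape, so deg p = 2.
Against the integer gridlines: it crosses the y-axis at the gridline y = 0; it meets the x-axis at x = 0 (among the integer gridlines).
Together with the visible shape, these determine p as stated.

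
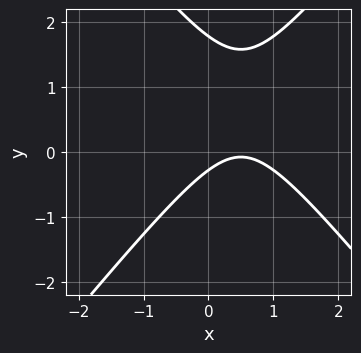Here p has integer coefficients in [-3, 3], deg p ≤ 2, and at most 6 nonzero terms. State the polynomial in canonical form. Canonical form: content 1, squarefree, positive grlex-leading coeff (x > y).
3*x^2 - 2*y^2 - 3*x + 3*y + 1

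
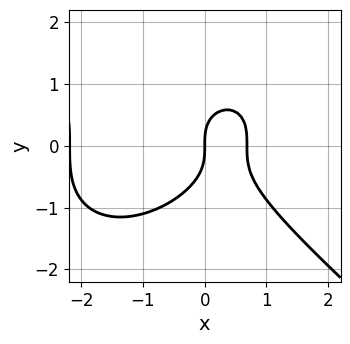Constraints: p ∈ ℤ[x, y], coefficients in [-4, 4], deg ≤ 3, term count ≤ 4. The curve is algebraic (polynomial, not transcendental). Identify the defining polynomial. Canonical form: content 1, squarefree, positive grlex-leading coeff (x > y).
deg p = 3. The shape is more complex than any degree-2 curve.
Reading off the gridlines: it crosses the x-axis at the gridline x = 0; it meets the y-axis at y = 0 (among the integer gridlines).
Solving for integer coefficients yields p as stated.

2*x^3 + 3*y^3 + 3*x^2 - 3*x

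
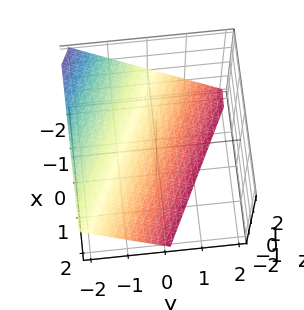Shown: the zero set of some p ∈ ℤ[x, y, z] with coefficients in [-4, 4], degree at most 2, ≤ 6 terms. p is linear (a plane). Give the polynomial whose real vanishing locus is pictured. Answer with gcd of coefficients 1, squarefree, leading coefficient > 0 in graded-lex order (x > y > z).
(a) Degree: the surface is flat (a plane), so deg p = 1.
(b) Reading off the gridlines: it meets the x-axis at x = -2 (among the integer gridlines); it crosses the z-axis at the gridline z = -1; it crosses the y-axis at the gridline y = -1.
(c) Fitting integer coefficients to these (and the overall shape) gives p.

x + 2*y + 2*z + 2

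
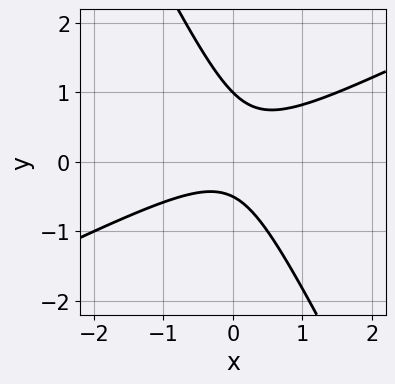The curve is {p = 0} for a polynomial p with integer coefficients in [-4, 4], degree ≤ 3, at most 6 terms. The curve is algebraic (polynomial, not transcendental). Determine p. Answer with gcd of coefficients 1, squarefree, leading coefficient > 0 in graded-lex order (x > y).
1. Degree: no degree-1 curve has this shape, so deg p = 2.
2. Against the integer gridlines: it crosses the y-axis at the gridline y = 1; it misses every integer gridline on the x-axis.
3. Together with the visible shape, these determine p as stated.

2*x^2 - 3*x*y - 2*y^2 + y + 1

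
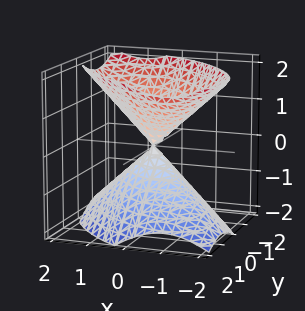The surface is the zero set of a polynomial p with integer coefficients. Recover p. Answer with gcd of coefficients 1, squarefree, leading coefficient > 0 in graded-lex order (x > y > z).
x^2 + x*y + y^2 - z^2

(a) There are 2 components.
(b) deg p = 2.
(c) Observable constraints: it meets the x-axis at x = 0 (among the integer gridlines); it crosses the z-axis at the gridline z = 0.
(d) These observations pin down the coefficients.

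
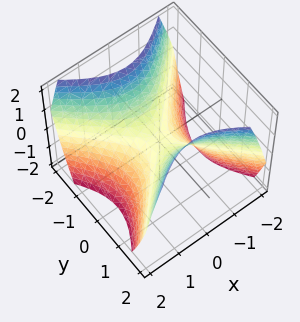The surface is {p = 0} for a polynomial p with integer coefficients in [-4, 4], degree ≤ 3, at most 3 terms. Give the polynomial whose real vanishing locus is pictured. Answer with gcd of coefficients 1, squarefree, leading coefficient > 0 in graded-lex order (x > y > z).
First, degree: a hyperbolic paraboloid; a quadric, so deg p = 2.
Then, symmetries: mirror symmetry x ↦ −x ⇒ only even powers of x; it's symmetric under y → −y, forcing even powers of y.
Then, checking where it meets the axes: one z-axis crossing is at z = 0; one y-axis crossing is at y = 0; it crosses the x-axis at the gridline x = 0.
Finally, fitting integer coefficients to these (and the overall shape) gives p.

x^2 - y^2 + z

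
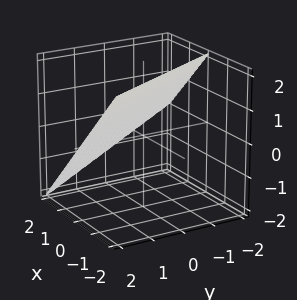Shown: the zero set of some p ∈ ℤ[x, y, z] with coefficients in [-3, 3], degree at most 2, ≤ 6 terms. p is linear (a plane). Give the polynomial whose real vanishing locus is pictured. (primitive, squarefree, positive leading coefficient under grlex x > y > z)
(a) deg p = 1. Every cross-section is a straight line — this is a plane.
(b) Against the integer gridlines: one x-axis crossing is at x = 1; it meets the z-axis at z = 1 (among the integer gridlines).
(c) Matching integer coefficients to the picture gives p. Check: (0, 2, 0) on the y-axis lies on the surface, and p(0, 2, 0) = 0. ✓

2*x + y + 2*z - 2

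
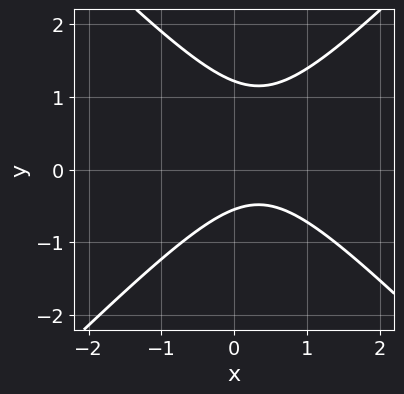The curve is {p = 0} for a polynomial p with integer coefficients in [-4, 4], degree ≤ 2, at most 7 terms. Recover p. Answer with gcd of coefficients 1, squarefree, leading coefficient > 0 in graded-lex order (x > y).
3*x^2 - 3*y^2 - 2*x + 2*y + 2

deg p = 2.
Observable constraints: the curve avoids every integer x-axis point in the box.
Together with the visible shape, these determine p as stated.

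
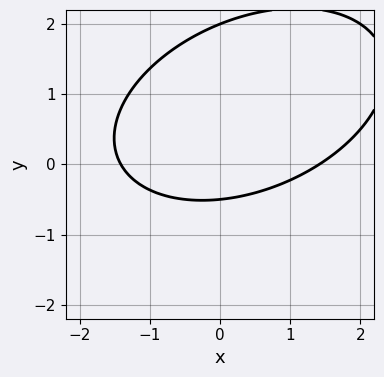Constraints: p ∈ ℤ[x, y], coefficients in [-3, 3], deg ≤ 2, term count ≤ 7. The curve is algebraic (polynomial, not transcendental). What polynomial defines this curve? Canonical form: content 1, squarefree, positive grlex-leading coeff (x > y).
Degree: a generic line meets the curve in up to 2 points, so deg p = 2.
From the visible intercepts: one y-axis crossing is at y = 2.
The integer polynomial consistent with all of this is the stated p.

x^2 - x*y + 2*y^2 - 3*y - 2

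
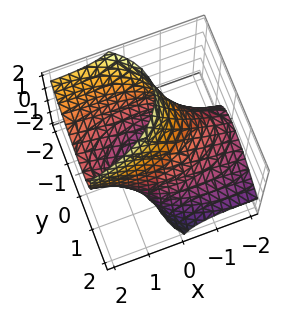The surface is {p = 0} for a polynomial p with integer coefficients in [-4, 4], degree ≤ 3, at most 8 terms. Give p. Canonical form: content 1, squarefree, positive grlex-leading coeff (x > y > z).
1. The degree is 2 — no degree-1 surface has this shape.
2. From the visible intercepts: the y-axis gridline crossings are at y ∈ {-1, 1}.
3. Solving for integer coefficients yields p as stated.

x^2 - 3*x*z + 3*y^2 + 3*y*z + z^2 - 3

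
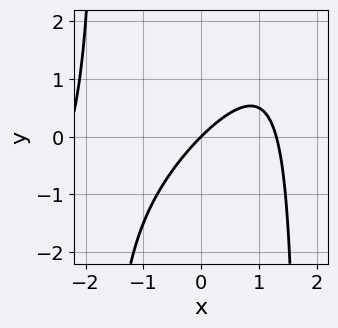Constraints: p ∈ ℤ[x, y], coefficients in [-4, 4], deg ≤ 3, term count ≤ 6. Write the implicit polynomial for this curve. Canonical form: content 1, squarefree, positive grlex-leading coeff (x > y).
1. Degree: no degree-2 curve has this shape, so deg p = 3.
2. Observable constraints: one x-axis crossing is at x = 0; one y-axis crossing is at y = 0.
3. These observations pin down the coefficients.

x^3 - x^2*y + x^2 - 3*x + 3*y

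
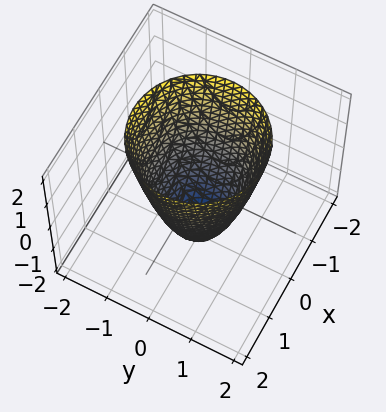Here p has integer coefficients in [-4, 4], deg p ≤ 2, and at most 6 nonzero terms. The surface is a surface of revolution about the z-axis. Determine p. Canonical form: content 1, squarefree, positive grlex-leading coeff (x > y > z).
First, the degree is 2 — a generic line meets the surface in up to 2 points.
Next, symmetry: the z-axis is an axis of rotation, so x and y enter only as x² + y².
Then, against the integer gridlines: among the integer gridlines, it crosses the y-axis at y ∈ {-1, 1}; a circular section at z = -1 has radius between 0 and 1.
Finally, together with the visible shape, these determine p as stated. Check: (0, 0, -2) on the z-axis lies on the surface, and p(0, 0, -2) = 0. ✓

2*x^2 + 2*y^2 - z - 2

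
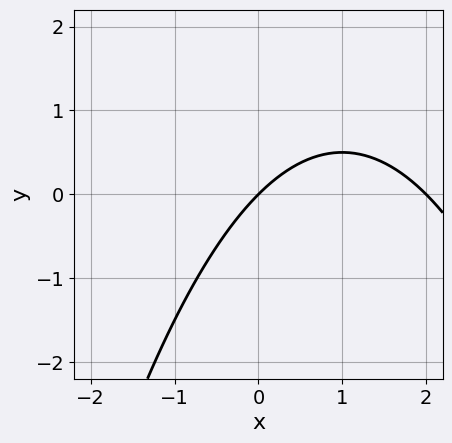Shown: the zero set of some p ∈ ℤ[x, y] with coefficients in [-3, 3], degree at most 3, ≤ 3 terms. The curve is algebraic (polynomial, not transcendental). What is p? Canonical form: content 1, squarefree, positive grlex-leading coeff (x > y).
1. Degree: no degree-1 curve has this shape, so deg p = 2.
2. From the axis intercepts and sections: the x-axis gridline crossings are at x ∈ {0, 2}; it meets the y-axis at y = 0 (among the integer gridlines).
3. Solving for integer coefficients yields p as stated.

x^2 - 2*x + 2*y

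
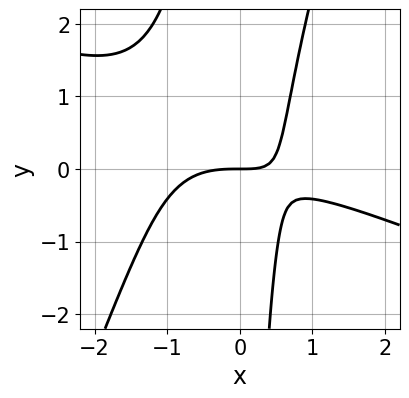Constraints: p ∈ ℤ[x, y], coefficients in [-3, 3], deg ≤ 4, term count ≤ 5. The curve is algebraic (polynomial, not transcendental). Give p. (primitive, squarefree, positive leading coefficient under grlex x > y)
The degree is 3 — no degree-2 curve has this shape.
From the visible intercepts: it meets the y-axis at y = 0 (among the integer gridlines); it crosses the x-axis at the gridline x = 0.
Solving for integer coefficients yields p as stated.

x^3 + 2*x^2*y - x*y^2 + 2*x*y - 2*y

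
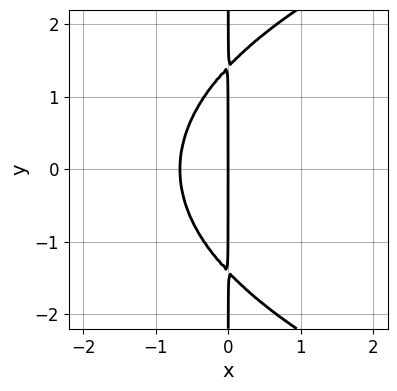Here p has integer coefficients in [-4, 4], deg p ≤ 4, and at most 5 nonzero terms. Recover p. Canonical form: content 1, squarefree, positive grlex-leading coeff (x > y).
x*y^2 - 3*x^2 - 2*x

First, deg p = 3. The shape is more complex than any degree-2 curve.
Then, symmetries: it's symmetric under y → −y, forcing even powers of y.
Next, reading off the gridlines: it crosses the x-axis at the gridline x = 0; every point of the y-axis in the box is on the curve.
Finally, matching integer coefficients to the picture gives p.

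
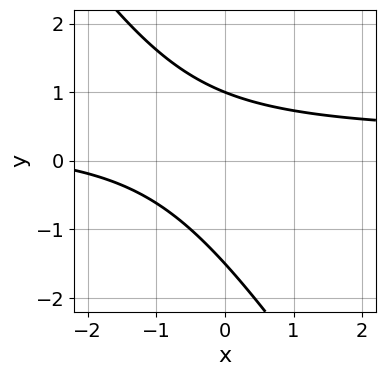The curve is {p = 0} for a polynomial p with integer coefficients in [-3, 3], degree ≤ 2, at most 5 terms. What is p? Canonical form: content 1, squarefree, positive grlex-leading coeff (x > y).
3*x*y + 2*y^2 - x + y - 3

(a) Degree: no degree-1 curve has this shape, so deg p = 2.
(b) From the axis intercepts and sections: one y-axis crossing is at y = 1; the curve avoids every integer x-axis point in the box.
(c) Fitting integer coefficients to these (and the overall shape) gives p.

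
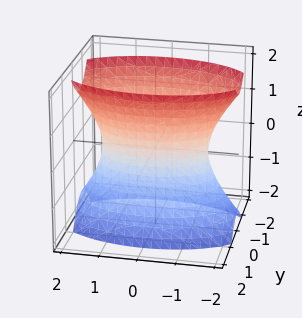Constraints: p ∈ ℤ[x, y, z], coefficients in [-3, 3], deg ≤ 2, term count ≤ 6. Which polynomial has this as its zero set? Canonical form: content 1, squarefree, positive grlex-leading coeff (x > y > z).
1. Degree: one connected sheet with a waist; a quadric, so deg p = 2.
2. Symmetries: the y ↦ −y reflection is a symmetry, so y appears only in even powers; it's symmetric under x → −x, forcing even powers of x; the z ↦ −z reflection is a symmetry, so z appears only in even powers.
3. Checking where it meets the axes: the surface avoids every integer z-axis point in the box.
4. Putting this together gives p.

x^2 + 3*y^2 - z^2 - 2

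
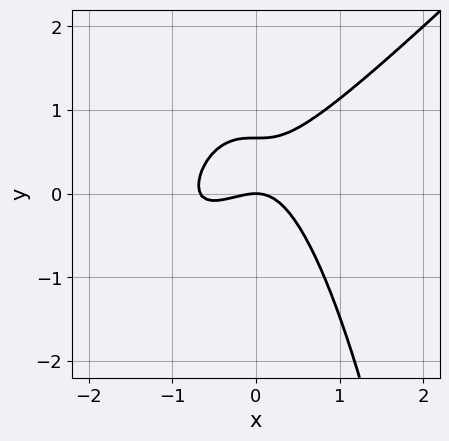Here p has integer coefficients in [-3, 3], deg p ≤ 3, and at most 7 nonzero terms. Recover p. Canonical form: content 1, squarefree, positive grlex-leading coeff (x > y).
3*x^3 - 3*x^2*y + 2*x^2 - 3*y^2 + 2*y

1. deg p = 3. A generic line meets the curve in up to 3 points.
2. Against the integer gridlines: one x-axis crossing is at x = 0; it meets the y-axis at y = 0 (among the integer gridlines).
3. These observations pin down the coefficients.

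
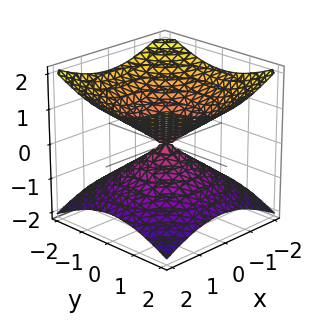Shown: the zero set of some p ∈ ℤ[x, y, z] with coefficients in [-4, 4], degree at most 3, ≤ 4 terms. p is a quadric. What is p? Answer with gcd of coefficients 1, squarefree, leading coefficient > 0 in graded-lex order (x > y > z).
First, the degree is 2 — two nappes meeting at a single point; a quadric.
Then, symmetries: it's symmetric under z → −z, forcing even powers of z; the z-axis is an axis of rotation, so x and y enter only as x² + y².
Then, from the visible intercepts: one y-axis crossing is at y = 0; it meets the z-axis at z = 0 (among the integer gridlines); a circular section at z = -1 has radius between 1 and 2.
Finally, fitting integer coefficients to these (and the overall shape) gives p.

x^2 + y^2 - 2*z^2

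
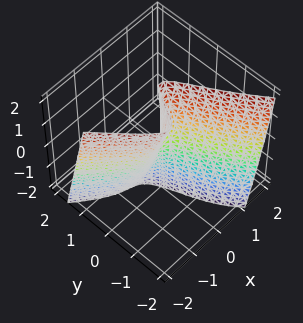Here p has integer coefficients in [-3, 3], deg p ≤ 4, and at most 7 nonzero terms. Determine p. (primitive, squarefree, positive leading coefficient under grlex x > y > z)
(a) The degree is 3 — no degree-2 surface has this shape.
(b) Observable constraints: every point of the z-axis in the box is on the surface; it crosses the y-axis at the gridline y = 0; among the integer gridlines, it crosses the x-axis at x ∈ {-1, 0}.
(c) Fitting integer coefficients to these (and the overall shape) gives p.

2*x^3 + 2*x^2*y + 2*x^2 - x*z + y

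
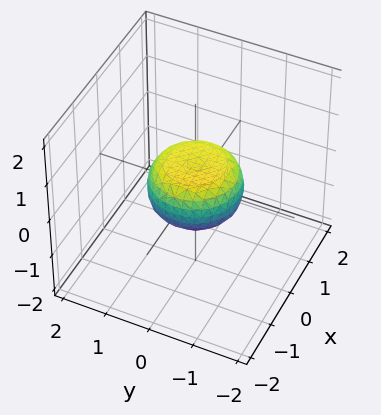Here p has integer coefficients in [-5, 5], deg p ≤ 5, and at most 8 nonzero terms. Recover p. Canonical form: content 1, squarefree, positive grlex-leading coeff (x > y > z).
First, degree: a generic line meets the surface in up to 4 points, so deg p = 4.
Next, symmetries: rotational symmetry about the z-axis ⇒ p depends on x, y only through x² + y².
Next, observable constraints: a circular section at z = 0 has radius exactly 1; the y-axis gridline crossings are at y ∈ {-1, 1}; the x-axis gridline crossings are at x ∈ {-1, 1}.
Finally, fitting integer coefficients to these (and the overall shape) gives p.

2*x^4 + 4*x^2*y^2 + 2*y^4 - x^2 - y^2 + 3*z^2 - 1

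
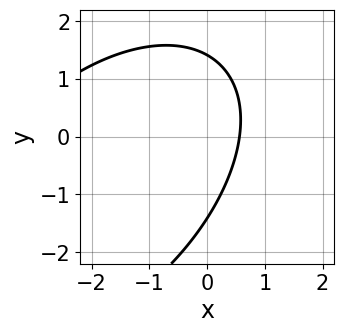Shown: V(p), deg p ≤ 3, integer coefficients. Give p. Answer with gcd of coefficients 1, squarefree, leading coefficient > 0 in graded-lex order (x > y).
First, the degree is 2 — no degree-1 curve has this shape.
Finally, solving for integer coefficients yields p as stated.

x^2 - x*y + y^2 + 3*x - 2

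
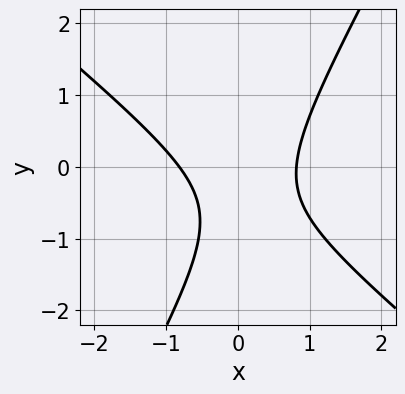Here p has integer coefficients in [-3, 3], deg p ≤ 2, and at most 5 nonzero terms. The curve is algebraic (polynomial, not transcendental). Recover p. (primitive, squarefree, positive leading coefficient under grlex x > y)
3*x^2 + 2*x*y - 2*y^2 - 2*y - 2

First, degree: a generic line meets the curve in up to 2 points, so deg p = 2.
Next, against the integer gridlines: the curve avoids every integer y-axis point in the box.
Finally, together with the visible shape, these determine p as stated.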